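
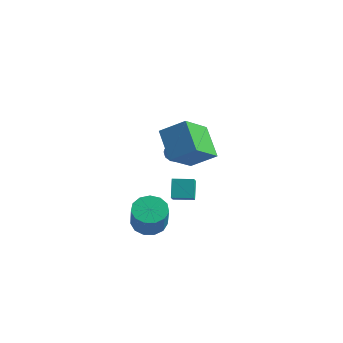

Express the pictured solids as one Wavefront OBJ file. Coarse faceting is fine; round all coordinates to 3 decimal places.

v -4.581 1.78 -2.801
v -4.139 1.208 -2.299
v -3.62 2.563 -2.754
v -3.179 1.991 -2.252
v -4.061 1.209 -3.908
v -3.62 0.637 -3.406
v -3.101 1.992 -3.861
v -2.659 1.42 -3.359
v -0.744 -1.235 2.185
v -0.413 -1.343 1.633
v -1.127 -2.217 2.147
v -0.796 -2.325 1.595
v -0.476 -2.255 2.159
v -0.239 -1.648 2.182
v -1.301 -1.912 1.598
v -1.064 -1.305 1.621
v -0.758 -1.761 1.27
v -0.248 -1.973 1.617
v -1.292 -1.587 2.163
v -0.782 -1.799 2.51
v -0.545 -1.203 1.912
v -0.995 -2.357 1.868
v -0.807 -2.316 2.199
v -0.612 -2.379 1.874
v -0.443 -1.382 2.235
v -0.248 -1.445 1.911
v -0.285 -1.982 2.22
v -1.292 -2.115 1.869
v -1.097 -2.178 1.545
v -0.928 -1.181 1.906
v -0.733 -1.244 1.581
v -1.255 -1.578 1.56
v -0.553 -1.512 1.375
v -0.778 -2.089 1.352
v -1.075 -1.846 1.354
v -0.936 -1.489 1.368
v -0.254 -1.636 1.579
v -0.479 -2.214 1.556
v -0.29 -2.173 1.887
v -0.151 -1.816 1.901
v -0.456 -1.882 1.365
v -1.061 -1.346 2.224
v -1.286 -1.924 2.201
v -1.389 -1.744 1.879
v -1.25 -1.387 1.893
v -0.762 -1.471 2.428
v -0.987 -2.048 2.405
v -0.604 -2.071 2.412
v -0.465 -1.714 2.426
v -1.084 -1.678 2.415
v 0.758 -2.135 1.546
v 1.063 -3.964 2.674
v -0.68 -1.498 2.967
v -0.375 -3.327 4.095
v 1.955 -1.393 2.425
v 2.26 -3.222 3.553
v 0.517 -0.756 3.846
v 0.822 -2.585 4.974
v -0.977 -3.489 -2.749
v -0.258 -3.791 -3.359
v 0.736 -4.653 -1.761
v 0.017 -4.351 -1.151
v -0.109 -3.285 -3.179
v 0.885 -4.147 -1.581
v -0.235 -2.843 -2.862
v 0.759 -3.705 -1.264
v -0.597 -2.607 -2.51
v 0.397 -3.469 -0.912
v -1.079 -2.65 -2.233
v -0.085 -3.512 -0.635
v -1.529 -2.96 -2.12
v -0.535 -3.822 -0.522
v -1.804 -3.438 -2.207
v -0.81 -4.3 -0.609
v -1.816 -3.932 -2.466
v -0.822 -4.794 -0.868
v -1.562 -4.285 -2.815
v -0.568 -5.147 -1.217
v -1.122 -4.386 -3.143
v -0.128 -5.248 -1.545
v -0.636 -4.202 -3.346
v 0.358 -5.064 -1.748
f 2 4 1
f 5 2 1
f 1 4 3
f 3 5 1
f 2 8 4
f 6 2 5
f 6 8 2
f 4 8 3
f 7 5 3
f 3 8 7
f 7 6 5
f 8 6 7
f 9 46 25
f 46 20 49
f 25 49 14
f 46 49 25
f 9 25 21
f 25 14 26
f 21 26 10
f 25 26 21
f 9 21 30
f 21 10 31
f 30 31 16
f 21 31 30
f 9 30 42
f 30 16 45
f 42 45 19
f 30 45 42
f 9 42 46
f 42 19 50
f 46 50 20
f 42 50 46
f 10 26 37
f 26 14 40
f 37 40 18
f 26 40 37
f 14 49 27
f 49 20 48
f 27 48 13
f 49 48 27
f 20 50 47
f 50 19 43
f 47 43 11
f 50 43 47
f 19 45 44
f 45 16 32
f 44 32 15
f 45 32 44
f 16 31 36
f 31 10 33
f 36 33 17
f 31 33 36
f 12 38 24
f 38 18 39
f 24 39 13
f 38 39 24
f 12 24 22
f 24 13 23
f 22 23 11
f 24 23 22
f 12 22 29
f 22 11 28
f 29 28 15
f 22 28 29
f 12 29 34
f 29 15 35
f 34 35 17
f 29 35 34
f 12 34 38
f 34 17 41
f 38 41 18
f 34 41 38
f 13 39 27
f 39 18 40
f 27 40 14
f 39 40 27
f 11 23 47
f 23 13 48
f 47 48 20
f 23 48 47
f 15 28 44
f 28 11 43
f 44 43 19
f 28 43 44
f 17 35 36
f 35 15 32
f 36 32 16
f 35 32 36
f 18 41 37
f 41 17 33
f 37 33 10
f 41 33 37
f 52 54 51
f 55 52 51
f 51 54 53
f 53 55 51
f 52 58 54
f 56 52 55
f 56 58 52
f 54 58 53
f 57 55 53
f 53 58 57
f 57 56 55
f 58 56 57
f 60 59 63
f 60 63 61
f 61 63 64
f 61 64 62
f 63 59 65
f 63 65 64
f 64 65 66
f 64 66 62
f 65 59 67
f 65 67 66
f 66 67 68
f 66 68 62
f 67 59 69
f 67 69 68
f 68 69 70
f 68 70 62
f 69 59 71
f 69 71 70
f 70 71 72
f 70 72 62
f 71 59 73
f 71 73 72
f 72 73 74
f 72 74 62
f 73 59 75
f 73 75 74
f 74 75 76
f 74 76 62
f 75 59 77
f 75 77 76
f 76 77 78
f 76 78 62
f 77 59 79
f 77 79 78
f 78 79 80
f 78 80 62
f 79 59 81
f 79 81 80
f 80 81 82
f 80 82 62
f 81 59 60
f 81 60 82
f 82 60 61
f 82 61 62



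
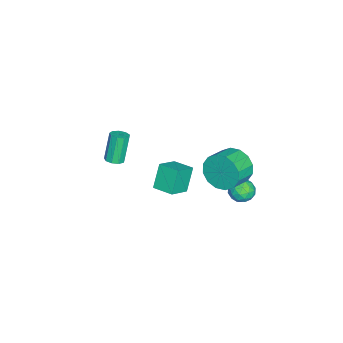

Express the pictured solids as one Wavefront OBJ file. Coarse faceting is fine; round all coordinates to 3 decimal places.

v 2.109 3.408 0.613
v 2.557 3.75 -0.261
v 3.659 3.314 0.133
v 3.211 2.972 1.007
v 2.595 4.161 0.085
v 3.698 3.724 0.479
v 2.503 4.37 0.572
v 3.606 3.933 0.967
v 2.306 4.321 1.071
v 3.409 3.884 1.465
v 2.055 4.027 1.446
v 3.158 3.591 1.841
v 1.819 3.568 1.599
v 2.922 3.132 1.993
v 1.661 3.066 1.487
v 2.763 2.63 1.881
v 1.622 2.656 1.141
v 2.725 2.219 1.535
v 1.714 2.447 0.653
v 2.817 2.01 1.048
v 1.911 2.496 0.155
v 3.014 2.059 0.549
v 2.162 2.789 -0.221
v 3.265 2.353 0.174
v 2.398 3.248 -0.373
v 3.501 2.812 0.021
v 1.366 -0.11 -2.616
v 0.637 0.01 -1.368
v 1.771 0.947 -2.481
v 1.041 1.068 -1.234
v 2.399 -0.588 -1.966
v 1.669 -0.467 -0.719
v 2.803 0.47 -1.832
v 2.074 0.59 -0.584
v -0.698 3.662 -3.461
v -0.135 3.977 -3.836
v -0.165 2.583 -3.564
v 0.398 2.898 -3.939
v 0.308 3.042 -3.212
v -0.022 3.709 -3.149
v -0.278 2.851 -4.251
v -0.608 3.518 -4.188
v 0.125 3.476 -4.325
v 0.487 3.593 -3.683
v -0.787 2.967 -3.717
v -0.425 3.084 -3.075
v -0.463 3.914 -3.639
v 0.163 2.646 -3.761
v 0.11 2.73 -3.333
v 0.441 2.915 -3.554
v -0.397 3.757 -3.235
v -0.066 3.941 -3.456
v 0.194 3.392 -3.089
v -0.234 2.619 -3.944
v 0.097 2.803 -4.165
v -0.741 3.645 -3.846
v -0.41 3.83 -4.067
v -0.494 3.168 -4.311
v 0.02 3.804 -4.147
v 0.334 3.17 -4.208
v -0.064 3.143 -4.391
v -0.258 3.535 -4.354
v 0.233 3.874 -3.77
v 0.547 3.239 -3.831
v 0.494 3.324 -3.403
v 0.3 3.716 -3.366
v 0.386 3.579 -4.057
v -0.847 3.321 -3.569
v -0.533 2.686 -3.63
v -0.6 2.844 -4.034
v -0.794 3.236 -3.997
v -0.634 3.39 -3.192
v -0.32 2.756 -3.253
v -0.042 3.025 -3.046
v -0.236 3.417 -3.009
v -0.686 2.981 -3.343
v -0.169 -3.342 -2.888
v 0.323 -3.337 -2.691
v -0.299 -3.214 -1.136
v -0.791 -3.218 -1.332
v 0.215 -2.998 -2.762
v -0.408 -2.875 -1.206
v -0.074 -2.82 -2.891
v -0.696 -2.697 -1.335
v -0.406 -2.886 -3.019
v -1.029 -2.763 -1.463
v -0.628 -3.165 -3.085
v -1.25 -3.042 -1.53
v -0.635 -3.527 -3.06
v -1.257 -3.404 -1.504
v -0.423 -3.802 -2.953
v -1.046 -3.679 -1.398
v -0.093 -3.861 -2.816
v -0.716 -3.738 -1.261
v 0.202 -3.677 -2.713
v -0.421 -3.554 -1.157
f 2 1 5
f 2 5 3
f 3 5 6
f 3 6 4
f 5 1 7
f 5 7 6
f 6 7 8
f 6 8 4
f 7 1 9
f 7 9 8
f 8 9 10
f 8 10 4
f 9 1 11
f 9 11 10
f 10 11 12
f 10 12 4
f 11 1 13
f 11 13 12
f 12 13 14
f 12 14 4
f 13 1 15
f 13 15 14
f 14 15 16
f 14 16 4
f 15 1 17
f 15 17 16
f 16 17 18
f 16 18 4
f 17 1 19
f 17 19 18
f 18 19 20
f 18 20 4
f 19 1 21
f 19 21 20
f 20 21 22
f 20 22 4
f 21 1 23
f 21 23 22
f 22 23 24
f 22 24 4
f 23 1 25
f 23 25 24
f 24 25 26
f 24 26 4
f 25 1 2
f 25 2 26
f 26 2 3
f 26 3 4
f 28 30 27
f 31 28 27
f 27 30 29
f 29 31 27
f 28 34 30
f 32 28 31
f 32 34 28
f 30 34 29
f 33 31 29
f 29 34 33
f 33 32 31
f 34 32 33
f 35 72 51
f 72 46 75
f 51 75 40
f 72 75 51
f 35 51 47
f 51 40 52
f 47 52 36
f 51 52 47
f 35 47 56
f 47 36 57
f 56 57 42
f 47 57 56
f 35 56 68
f 56 42 71
f 68 71 45
f 56 71 68
f 35 68 72
f 68 45 76
f 72 76 46
f 68 76 72
f 36 52 63
f 52 40 66
f 63 66 44
f 52 66 63
f 40 75 53
f 75 46 74
f 53 74 39
f 75 74 53
f 46 76 73
f 76 45 69
f 73 69 37
f 76 69 73
f 45 71 70
f 71 42 58
f 70 58 41
f 71 58 70
f 42 57 62
f 57 36 59
f 62 59 43
f 57 59 62
f 38 64 50
f 64 44 65
f 50 65 39
f 64 65 50
f 38 50 48
f 50 39 49
f 48 49 37
f 50 49 48
f 38 48 55
f 48 37 54
f 55 54 41
f 48 54 55
f 38 55 60
f 55 41 61
f 60 61 43
f 55 61 60
f 38 60 64
f 60 43 67
f 64 67 44
f 60 67 64
f 39 65 53
f 65 44 66
f 53 66 40
f 65 66 53
f 37 49 73
f 49 39 74
f 73 74 46
f 49 74 73
f 41 54 70
f 54 37 69
f 70 69 45
f 54 69 70
f 43 61 62
f 61 41 58
f 62 58 42
f 61 58 62
f 44 67 63
f 67 43 59
f 63 59 36
f 67 59 63
f 78 77 81
f 78 81 79
f 79 81 82
f 79 82 80
f 81 77 83
f 81 83 82
f 82 83 84
f 82 84 80
f 83 77 85
f 83 85 84
f 84 85 86
f 84 86 80
f 85 77 87
f 85 87 86
f 86 87 88
f 86 88 80
f 87 77 89
f 87 89 88
f 88 89 90
f 88 90 80
f 89 77 91
f 89 91 90
f 90 91 92
f 90 92 80
f 91 77 93
f 91 93 92
f 92 93 94
f 92 94 80
f 93 77 95
f 93 95 94
f 94 95 96
f 94 96 80
f 95 77 78
f 95 78 96
f 96 78 79
f 96 79 80



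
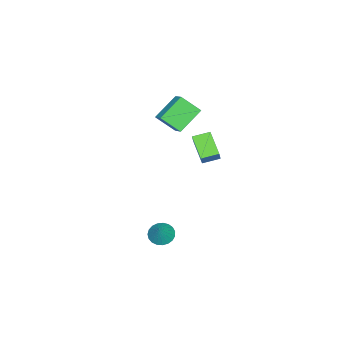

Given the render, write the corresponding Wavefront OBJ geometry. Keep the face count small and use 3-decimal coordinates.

v -2.459 -0.428 3.518
v -2.089 -1.584 4.514
v -1.648 0.438 4.223
v -1.279 -0.718 5.219
v -0.941 -0.922 2.381
v -0.572 -2.078 3.377
v -0.131 -0.056 3.086
v 0.239 -1.212 4.082
v 2.649 0.297 -4.158
v 3.213 -0.236 -4.422
v 3.451 0.583 -3.022
v 3.316 0.054 -4.568
v 3.304 0.387 -4.643
v 3.178 0.703 -4.634
v 2.961 0.95 -4.543
v 2.69 1.084 -4.385
v 2.412 1.081 -4.188
v 2.174 0.943 -3.986
v 2.019 0.693 -3.813
v 1.973 0.375 -3.7
v 2.043 0.043 -3.667
v 2.219 -0.245 -3.718
v 2.468 -0.439 -3.845
v 2.749 -0.506 -4.026
v 3.013 -0.434 -4.231
v -2.629 0.596 1.364
v -2.121 0.798 2.165
v -1.642 1.785 0.439
v -1.134 1.986 1.241
v -1.886 -0.226 1.099
v -1.378 -0.025 1.901
v -0.899 0.962 0.175
v -0.391 1.164 0.976
f 2 4 1
f 5 2 1
f 1 4 3
f 3 5 1
f 2 8 4
f 6 2 5
f 6 8 2
f 4 8 3
f 7 5 3
f 3 8 7
f 7 6 5
f 8 6 7
f 10 9 12
f 10 12 11
f 12 9 13
f 12 13 11
f 13 9 14
f 13 14 11
f 14 9 15
f 14 15 11
f 15 9 16
f 15 16 11
f 16 9 17
f 16 17 11
f 17 9 18
f 17 18 11
f 18 9 19
f 18 19 11
f 19 9 20
f 19 20 11
f 20 9 21
f 20 21 11
f 21 9 22
f 21 22 11
f 22 9 23
f 22 23 11
f 23 9 24
f 23 24 11
f 24 9 25
f 24 25 11
f 25 9 10
f 25 10 11
f 27 29 26
f 30 27 26
f 26 29 28
f 28 30 26
f 27 33 29
f 31 27 30
f 31 33 27
f 29 33 28
f 32 30 28
f 28 33 32
f 32 31 30
f 33 31 32



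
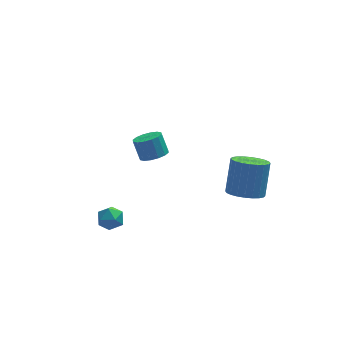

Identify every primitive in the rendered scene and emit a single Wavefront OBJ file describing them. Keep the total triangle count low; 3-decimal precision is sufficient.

v -0.11 2.986 -3.639
v 0.67 3.177 -3.537
v 0.391 3.745 -2.459
v -0.39 3.554 -2.561
v 0.506 3.5 -3.749
v 0.227 4.067 -2.671
v 0.177 3.684 -3.932
v -0.102 4.252 -2.854
v -0.229 3.682 -4.036
v -0.508 4.25 -2.958
v -0.603 3.493 -4.034
v -0.883 4.061 -2.956
v -0.845 3.169 -3.926
v -1.125 3.736 -2.848
v -0.891 2.795 -3.741
v -1.17 3.363 -2.663
v -0.727 2.473 -3.529
v -1.006 3.04 -2.451
v -0.398 2.288 -3.346
v -0.677 2.856 -2.268
v 0.008 2.29 -3.242
v -0.271 2.858 -2.164
v 0.383 2.479 -3.244
v 0.103 3.047 -2.166
v 0.625 2.804 -3.352
v 0.345 3.371 -2.274
v 3.393 -3.406 -1.306
v 4.344 -3.36 -1.576
v 4.779 -2.409 0.117
v 3.827 -2.454 0.386
v 4.208 -3.031 -1.726
v 4.642 -2.08 -0.033
v 3.947 -2.759 -1.812
v 4.381 -1.808 -0.119
v 3.602 -2.586 -1.821
v 4.036 -1.635 -0.128
v 3.225 -2.537 -1.751
v 3.659 -1.586 -0.058
v 2.874 -2.621 -1.614
v 3.308 -1.67 0.079
v 2.601 -2.824 -1.43
v 3.036 -1.873 0.263
v 2.45 -3.116 -1.228
v 2.884 -2.164 0.465
v 2.441 -3.451 -1.037
v 2.876 -2.5 0.656
v 2.578 -3.78 -0.887
v 3.012 -2.829 0.806
v 2.839 -4.052 -0.801
v 3.273 -3.101 0.892
v 3.184 -4.225 -0.792
v 3.618 -3.274 0.901
v 3.561 -4.274 -0.862
v 3.995 -3.323 0.831
v 3.912 -4.19 -0.999
v 4.346 -3.239 0.694
v 4.184 -3.987 -1.183
v 4.619 -3.036 0.51
v 4.336 -3.696 -1.385
v 4.77 -2.744 0.308
v -3.676 -1.241 -3.751
v -2.938 -1.002 -3.693
v -3.282 -2.338 -4.227
v -2.544 -2.099 -4.169
v -2.956 -2.25 -3.526
v -3.199 -1.572 -3.232
v -3.021 -1.768 -4.688
v -3.264 -1.09 -4.394
v -2.533 -1.327 -4.272
v -2.493 -1.625 -3.554
v -3.727 -1.715 -4.366
v -3.687 -2.013 -3.648
f 2 1 5
f 2 5 3
f 3 5 6
f 3 6 4
f 5 1 7
f 5 7 6
f 6 7 8
f 6 8 4
f 7 1 9
f 7 9 8
f 8 9 10
f 8 10 4
f 9 1 11
f 9 11 10
f 10 11 12
f 10 12 4
f 11 1 13
f 11 13 12
f 12 13 14
f 12 14 4
f 13 1 15
f 13 15 14
f 14 15 16
f 14 16 4
f 15 1 17
f 15 17 16
f 16 17 18
f 16 18 4
f 17 1 19
f 17 19 18
f 18 19 20
f 18 20 4
f 19 1 21
f 19 21 20
f 20 21 22
f 20 22 4
f 21 1 23
f 21 23 22
f 22 23 24
f 22 24 4
f 23 1 25
f 23 25 24
f 24 25 26
f 24 26 4
f 25 1 2
f 25 2 26
f 26 2 3
f 26 3 4
f 28 27 31
f 28 31 29
f 29 31 32
f 29 32 30
f 31 27 33
f 31 33 32
f 32 33 34
f 32 34 30
f 33 27 35
f 33 35 34
f 34 35 36
f 34 36 30
f 35 27 37
f 35 37 36
f 36 37 38
f 36 38 30
f 37 27 39
f 37 39 38
f 38 39 40
f 38 40 30
f 39 27 41
f 39 41 40
f 40 41 42
f 40 42 30
f 41 27 43
f 41 43 42
f 42 43 44
f 42 44 30
f 43 27 45
f 43 45 44
f 44 45 46
f 44 46 30
f 45 27 47
f 45 47 46
f 46 47 48
f 46 48 30
f 47 27 49
f 47 49 48
f 48 49 50
f 48 50 30
f 49 27 51
f 49 51 50
f 50 51 52
f 50 52 30
f 51 27 53
f 51 53 52
f 52 53 54
f 52 54 30
f 53 27 55
f 53 55 54
f 54 55 56
f 54 56 30
f 55 27 57
f 55 57 56
f 56 57 58
f 56 58 30
f 57 27 59
f 57 59 58
f 58 59 60
f 58 60 30
f 59 27 28
f 59 28 60
f 60 28 29
f 60 29 30
f 61 72 66
f 61 66 62
f 61 62 68
f 61 68 71
f 61 71 72
f 62 66 70
f 66 72 65
f 72 71 63
f 71 68 67
f 68 62 69
f 64 70 65
f 64 65 63
f 64 63 67
f 64 67 69
f 64 69 70
f 65 70 66
f 63 65 72
f 67 63 71
f 69 67 68
f 70 69 62



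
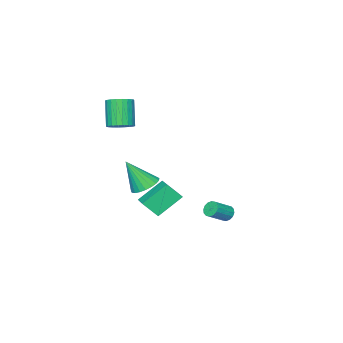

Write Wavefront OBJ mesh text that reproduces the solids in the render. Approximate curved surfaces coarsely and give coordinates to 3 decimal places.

v 0.62 -1.692 -1.51
v 1.494 -1.612 -1.819
v 1.34 -2.508 0.31
v 1.438 -1.271 -1.645
v 1.242 -1.003 -1.447
v 0.937 -0.855 -1.26
v 0.578 -0.851 -1.116
v 0.227 -0.992 -1.041
v -0.057 -1.255 -1.046
v -0.224 -1.593 -1.132
v -0.244 -1.949 -1.283
v -0.116 -2.26 -1.473
v 0.14 -2.473 -1.67
v 0.479 -2.551 -1.839
v 0.843 -2.48 -1.951
v 1.168 -2.274 -1.987
v 1.398 -1.966 -1.94
v -0.181 -3.129 -3.448
v -1.582 -2.569 -2.196
v -0.758 -2.427 -4.406
v -2.158 -1.868 -3.154
v 0.638 -1.932 -3.066
v -0.762 -1.373 -1.814
v 0.062 -1.231 -4.024
v -1.339 -0.671 -2.772
v -0.006 4.033 -1.98
v 0.268 3.96 -2.44
v 1.36 3.773 -1.759
v 1.086 3.847 -1.3
v 0.283 4.234 -2.389
v 1.375 4.048 -1.709
v 0.221 4.455 -2.229
v 1.313 4.268 -1.549
v 0.098 4.563 -2.003
v 1.19 4.376 -1.322
v -0.052 4.528 -1.77
v 1.039 4.342 -1.089
v -0.191 4.362 -1.593
v 0.901 4.175 -0.913
v -0.28 4.107 -1.521
v 0.812 3.92 -0.84
v -0.295 3.832 -1.571
v 0.797 3.646 -0.891
v -0.233 3.612 -1.731
v 0.859 3.425 -1.051
v -0.11 3.504 -1.958
v 0.982 3.317 -1.277
v 0.041 3.538 -2.191
v 1.132 3.352 -1.51
v 0.179 3.705 -2.367
v 1.271 3.518 -1.687
v 1.184 -3.061 2.864
v 1.938 -2.966 3.171
v 1.351 -3.645 4.823
v 0.596 -3.739 4.516
v 1.806 -2.683 3.241
v 1.219 -3.361 4.893
v 1.58 -2.457 3.253
v 0.992 -3.136 4.905
v 1.293 -2.323 3.206
v 0.706 -3.002 4.858
v 0.989 -2.302 3.107
v 0.402 -2.981 4.759
v 0.716 -2.396 2.971
v 0.128 -3.075 4.623
v 0.513 -2.591 2.819
v -0.074 -3.27 4.47
v 0.412 -2.858 2.673
v -0.175 -3.537 4.325
v 0.429 -3.155 2.557
v -0.158 -3.834 4.209
v 0.561 -3.439 2.487
v -0.026 -4.117 4.139
v 0.788 -3.664 2.475
v 0.2 -4.343 4.127
v 1.074 -3.798 2.522
v 0.487 -4.477 4.174
v 1.378 -3.819 2.621
v 0.791 -4.498 4.273
v 1.652 -3.725 2.757
v 1.064 -4.404 4.409
v 1.854 -3.53 2.91
v 1.267 -4.209 4.561
v 1.955 -3.263 3.055
v 1.368 -3.942 4.707
f 2 1 4
f 2 4 3
f 4 1 5
f 4 5 3
f 5 1 6
f 5 6 3
f 6 1 7
f 6 7 3
f 7 1 8
f 7 8 3
f 8 1 9
f 8 9 3
f 9 1 10
f 9 10 3
f 10 1 11
f 10 11 3
f 11 1 12
f 11 12 3
f 12 1 13
f 12 13 3
f 13 1 14
f 13 14 3
f 14 1 15
f 14 15 3
f 15 1 16
f 15 16 3
f 16 1 17
f 16 17 3
f 17 1 2
f 17 2 3
f 19 21 18
f 22 19 18
f 18 21 20
f 20 22 18
f 19 25 21
f 23 19 22
f 23 25 19
f 21 25 20
f 24 22 20
f 20 25 24
f 24 23 22
f 25 23 24
f 27 26 30
f 27 30 28
f 28 30 31
f 28 31 29
f 30 26 32
f 30 32 31
f 31 32 33
f 31 33 29
f 32 26 34
f 32 34 33
f 33 34 35
f 33 35 29
f 34 26 36
f 34 36 35
f 35 36 37
f 35 37 29
f 36 26 38
f 36 38 37
f 37 38 39
f 37 39 29
f 38 26 40
f 38 40 39
f 39 40 41
f 39 41 29
f 40 26 42
f 40 42 41
f 41 42 43
f 41 43 29
f 42 26 44
f 42 44 43
f 43 44 45
f 43 45 29
f 44 26 46
f 44 46 45
f 45 46 47
f 45 47 29
f 46 26 48
f 46 48 47
f 47 48 49
f 47 49 29
f 48 26 50
f 48 50 49
f 49 50 51
f 49 51 29
f 50 26 27
f 50 27 51
f 51 27 28
f 51 28 29
f 53 52 56
f 53 56 54
f 54 56 57
f 54 57 55
f 56 52 58
f 56 58 57
f 57 58 59
f 57 59 55
f 58 52 60
f 58 60 59
f 59 60 61
f 59 61 55
f 60 52 62
f 60 62 61
f 61 62 63
f 61 63 55
f 62 52 64
f 62 64 63
f 63 64 65
f 63 65 55
f 64 52 66
f 64 66 65
f 65 66 67
f 65 67 55
f 66 52 68
f 66 68 67
f 67 68 69
f 67 69 55
f 68 52 70
f 68 70 69
f 69 70 71
f 69 71 55
f 70 52 72
f 70 72 71
f 71 72 73
f 71 73 55
f 72 52 74
f 72 74 73
f 73 74 75
f 73 75 55
f 74 52 76
f 74 76 75
f 75 76 77
f 75 77 55
f 76 52 78
f 76 78 77
f 77 78 79
f 77 79 55
f 78 52 80
f 78 80 79
f 79 80 81
f 79 81 55
f 80 52 82
f 80 82 81
f 81 82 83
f 81 83 55
f 82 52 84
f 82 84 83
f 83 84 85
f 83 85 55
f 84 52 53
f 84 53 85
f 85 53 54
f 85 54 55



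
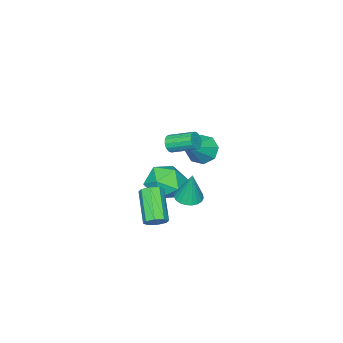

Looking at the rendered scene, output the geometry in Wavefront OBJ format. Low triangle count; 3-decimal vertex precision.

v 3.217 3.234 0.708
v 3.902 2.983 0.706
v 3.343 3.566 2.472
v 3.943 3.279 0.647
v 3.857 3.566 0.599
v 3.661 3.796 0.57
v 3.388 3.929 0.564
v 3.086 3.941 0.584
v 2.806 3.831 0.625
v 2.597 3.618 0.68
v 2.495 3.339 0.74
v 2.518 3.041 0.794
v 2.661 2.777 0.834
v 2.901 2.591 0.852
v 3.195 2.517 0.844
v 3.493 2.567 0.814
v 3.743 2.732 0.764
v 3.444 1.321 -2.015
v 3.794 1.533 -1.51
v 2.725 0.31 -0.259
v 2.376 0.099 -0.765
v 3.387 1.808 -1.588
v 2.318 0.585 -0.338
v 3.014 1.798 -1.917
v 1.945 0.575 -0.666
v 2.893 1.509 -2.303
v 1.824 0.286 -1.053
v 3.095 1.11 -2.521
v 2.026 -0.113 -1.27
v 3.502 0.835 -2.442
v 2.433 -0.388 -1.192
v 3.875 0.845 -2.114
v 2.806 -0.378 -0.863
v 3.996 1.134 -1.727
v 2.927 -0.089 -0.477
v -1.675 -1.763 -3.309
v -0.857 -0.856 -3.581
v -0.563 -2.284 -1.699
v 0.255 -1.377 -1.971
v -0.893 -1.084 -1.569
v -1.581 -0.762 -2.564
v 0.161 -2.378 -2.716
v -0.527 -2.056 -3.711
v 0.277 -1.236 -3.214
v -0.374 -0.436 -2.506
v -1.046 -2.704 -2.774
v -1.697 -1.904 -2.066
v 2.843 1.738 3.704
v 3.137 1.653 4.137
v 2.691 2.917 4.688
v 2.397 3.002 4.256
v 3.303 1.787 3.964
v 2.856 3.051 4.515
v 3.345 1.907 3.721
v 2.899 3.172 4.273
v 3.253 1.983 3.474
v 2.807 3.247 4.025
v 3.051 1.992 3.288
v 2.605 3.257 3.84
v 2.793 1.934 3.214
v 2.347 3.198 3.766
v 2.549 1.823 3.272
v 2.103 3.087 3.823
v 2.384 1.689 3.445
v 1.937 2.953 3.996
v 2.341 1.568 3.687
v 1.895 2.833 4.239
v 2.433 1.493 3.935
v 1.987 2.757 4.486
v 2.635 1.483 4.12
v 2.189 2.748 4.672
v 2.893 1.542 4.194
v 2.447 2.806 4.746
v -1.307 0.368 0.476
v -0.742 0.124 -0.234
v 0.247 0.632 1.624
v -0.873 0.831 -0.218
v -1.259 1.267 0.205
v -1.673 1.177 0.786
v -1.873 0.613 1.186
v -1.741 -0.094 1.17
v -1.355 -0.531 0.748
v -0.941 -0.44 0.166
f 2 1 4
f 2 4 3
f 4 1 5
f 4 5 3
f 5 1 6
f 5 6 3
f 6 1 7
f 6 7 3
f 7 1 8
f 7 8 3
f 8 1 9
f 8 9 3
f 9 1 10
f 9 10 3
f 10 1 11
f 10 11 3
f 11 1 12
f 11 12 3
f 12 1 13
f 12 13 3
f 13 1 14
f 13 14 3
f 14 1 15
f 14 15 3
f 15 1 16
f 15 16 3
f 16 1 17
f 16 17 3
f 17 1 2
f 17 2 3
f 19 18 22
f 19 22 20
f 20 22 23
f 20 23 21
f 22 18 24
f 22 24 23
f 23 24 25
f 23 25 21
f 24 18 26
f 24 26 25
f 25 26 27
f 25 27 21
f 26 18 28
f 26 28 27
f 27 28 29
f 27 29 21
f 28 18 30
f 28 30 29
f 29 30 31
f 29 31 21
f 30 18 32
f 30 32 31
f 31 32 33
f 31 33 21
f 32 18 34
f 32 34 33
f 33 34 35
f 33 35 21
f 34 18 19
f 34 19 35
f 35 19 20
f 35 20 21
f 36 47 41
f 36 41 37
f 36 37 43
f 36 43 46
f 36 46 47
f 37 41 45
f 41 47 40
f 47 46 38
f 46 43 42
f 43 37 44
f 39 45 40
f 39 40 38
f 39 38 42
f 39 42 44
f 39 44 45
f 40 45 41
f 38 40 47
f 42 38 46
f 44 42 43
f 45 44 37
f 49 48 52
f 49 52 50
f 50 52 53
f 50 53 51
f 52 48 54
f 52 54 53
f 53 54 55
f 53 55 51
f 54 48 56
f 54 56 55
f 55 56 57
f 55 57 51
f 56 48 58
f 56 58 57
f 57 58 59
f 57 59 51
f 58 48 60
f 58 60 59
f 59 60 61
f 59 61 51
f 60 48 62
f 60 62 61
f 61 62 63
f 61 63 51
f 62 48 64
f 62 64 63
f 63 64 65
f 63 65 51
f 64 48 66
f 64 66 65
f 65 66 67
f 65 67 51
f 66 48 68
f 66 68 67
f 67 68 69
f 67 69 51
f 68 48 70
f 68 70 69
f 69 70 71
f 69 71 51
f 70 48 72
f 70 72 71
f 71 72 73
f 71 73 51
f 72 48 49
f 72 49 73
f 73 49 50
f 73 50 51
f 75 74 77
f 75 77 76
f 77 74 78
f 77 78 76
f 78 74 79
f 78 79 76
f 79 74 80
f 79 80 76
f 80 74 81
f 80 81 76
f 81 74 82
f 81 82 76
f 82 74 83
f 82 83 76
f 83 74 75
f 83 75 76



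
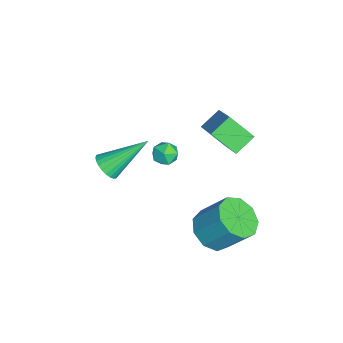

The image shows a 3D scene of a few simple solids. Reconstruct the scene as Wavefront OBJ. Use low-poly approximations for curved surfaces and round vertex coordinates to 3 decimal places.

v -2.383 0.612 -2.814
v -1.918 1.037 -2.788
v -1.982 0.123 -2.012
v -1.517 0.548 -1.986
v -2.106 0.717 -1.837
v -2.354 1.019 -2.332
v -1.546 0.141 -2.468
v -1.794 0.443 -2.963
v -1.4 0.746 -2.574
v -1.746 1.101 -2.184
v -2.154 0.059 -2.616
v -2.5 0.414 -2.226
v -0.185 -1.657 -1.487
v 0.355 -1.798 -1.135
v -0.615 -0.023 -0.173
v 0.45 -1.633 -1.309
v 0.448 -1.472 -1.509
v 0.35 -1.339 -1.707
v 0.171 -1.254 -1.871
v -0.063 -1.231 -1.976
v -0.315 -1.272 -2.008
v -0.548 -1.372 -1.959
v -0.725 -1.515 -1.839
v -0.82 -1.68 -1.666
v -0.818 -1.841 -1.465
v -0.72 -1.974 -1.267
v -0.541 -2.059 -1.103
v -0.307 -2.082 -0.998
v -0.055 -2.041 -0.967
v 0.178 -1.941 -1.015
v -0.487 2.998 -0.269
v -0.826 2.026 0.619
v -1.064 3.683 0.26
v -1.403 2.71 1.148
v 0.903 3.41 0.712
v 0.564 2.437 1.6
v 0.326 4.094 1.241
v -0.013 3.122 2.129
v 2.756 2.555 -2.319
v 3.29 1.867 -1.892
v 3.578 2.856 -0.655
v 3.044 3.545 -1.081
v 3.674 2.243 -2.282
v 3.961 3.232 -1.045
v 3.628 2.765 -2.689
v 3.915 3.754 -1.451
v 3.174 3.189 -2.922
v 3.462 4.178 -1.685
v 2.525 3.317 -2.874
v 2.812 4.306 -1.636
v 1.984 3.088 -2.565
v 2.271 4.077 -1.328
v 1.804 2.61 -2.141
v 2.092 3.599 -0.904
v 2.07 2.107 -1.801
v 2.357 3.096 -0.563
v 2.657 1.813 -1.702
v 2.944 2.802 -0.465
f 1 12 6
f 1 6 2
f 1 2 8
f 1 8 11
f 1 11 12
f 2 6 10
f 6 12 5
f 12 11 3
f 11 8 7
f 8 2 9
f 4 10 5
f 4 5 3
f 4 3 7
f 4 7 9
f 4 9 10
f 5 10 6
f 3 5 12
f 7 3 11
f 9 7 8
f 10 9 2
f 14 13 16
f 14 16 15
f 16 13 17
f 16 17 15
f 17 13 18
f 17 18 15
f 18 13 19
f 18 19 15
f 19 13 20
f 19 20 15
f 20 13 21
f 20 21 15
f 21 13 22
f 21 22 15
f 22 13 23
f 22 23 15
f 23 13 24
f 23 24 15
f 24 13 25
f 24 25 15
f 25 13 26
f 25 26 15
f 26 13 27
f 26 27 15
f 27 13 28
f 27 28 15
f 28 13 29
f 28 29 15
f 29 13 30
f 29 30 15
f 30 13 14
f 30 14 15
f 32 34 31
f 35 32 31
f 31 34 33
f 33 35 31
f 32 38 34
f 36 32 35
f 36 38 32
f 34 38 33
f 37 35 33
f 33 38 37
f 37 36 35
f 38 36 37
f 40 39 43
f 40 43 41
f 41 43 44
f 41 44 42
f 43 39 45
f 43 45 44
f 44 45 46
f 44 46 42
f 45 39 47
f 45 47 46
f 46 47 48
f 46 48 42
f 47 39 49
f 47 49 48
f 48 49 50
f 48 50 42
f 49 39 51
f 49 51 50
f 50 51 52
f 50 52 42
f 51 39 53
f 51 53 52
f 52 53 54
f 52 54 42
f 53 39 55
f 53 55 54
f 54 55 56
f 54 56 42
f 55 39 57
f 55 57 56
f 56 57 58
f 56 58 42
f 57 39 40
f 57 40 58
f 58 40 41
f 58 41 42



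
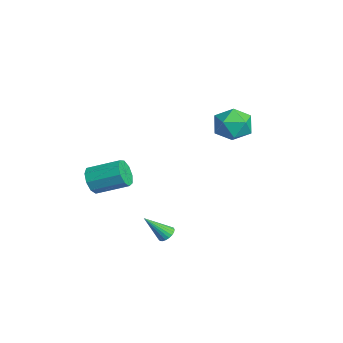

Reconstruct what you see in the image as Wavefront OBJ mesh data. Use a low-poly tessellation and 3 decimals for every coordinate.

v 2.121 -0.501 -4.44
v 2.638 -0.486 -4.385
v 2.019 -1.599 -3.2
v 2.573 -0.329 -4.251
v 2.431 -0.201 -4.15
v 2.235 -0.126 -4.099
v 2.019 -0.115 -4.107
v 1.821 -0.171 -4.173
v 1.674 -0.284 -4.285
v 1.605 -0.435 -4.424
v 1.625 -0.597 -4.566
v 1.731 -0.742 -4.686
v 1.904 -0.846 -4.763
v 2.114 -0.89 -4.785
v 2.326 -0.867 -4.748
v 2.502 -0.781 -4.657
v 2.612 -0.646 -4.528
v -3.145 4.102 0.82
v -2.32 4.897 0.851
v -1.98 2.923 -0.011
v -1.155 3.718 0.02
v -1.518 3.231 0.992
v -2.238 3.959 1.505
v -2.062 3.861 -0.665
v -2.782 4.589 -0.152
v -1.65 4.747 -0.067
v -1.314 4.358 0.957
v -2.986 3.462 -0.117
v -2.65 3.073 0.907
v -3.89 -3.066 -3.81
v -3.341 -2.984 -4.48
v -2.681 -1.352 -3.74
v -3.23 -1.434 -3.07
v -3.858 -2.718 -4.607
v -3.198 -1.086 -3.867
v -4.39 -2.615 -4.361
v -3.73 -0.982 -3.62
v -4.688 -2.722 -3.857
v -4.028 -1.09 -3.117
v -4.612 -2.991 -3.331
v -3.953 -1.359 -2.591
v -4.199 -3.295 -3.03
v -3.539 -1.663 -2.29
v -3.641 -3.492 -3.093
v -2.981 -1.859 -2.353
v -3.199 -3.489 -3.492
v -2.54 -1.857 -2.752
v -3.081 -3.289 -4.04
v -2.421 -1.657 -3.3
f 2 1 4
f 2 4 3
f 4 1 5
f 4 5 3
f 5 1 6
f 5 6 3
f 6 1 7
f 6 7 3
f 7 1 8
f 7 8 3
f 8 1 9
f 8 9 3
f 9 1 10
f 9 10 3
f 10 1 11
f 10 11 3
f 11 1 12
f 11 12 3
f 12 1 13
f 12 13 3
f 13 1 14
f 13 14 3
f 14 1 15
f 14 15 3
f 15 1 16
f 15 16 3
f 16 1 17
f 16 17 3
f 17 1 2
f 17 2 3
f 18 29 23
f 18 23 19
f 18 19 25
f 18 25 28
f 18 28 29
f 19 23 27
f 23 29 22
f 29 28 20
f 28 25 24
f 25 19 26
f 21 27 22
f 21 22 20
f 21 20 24
f 21 24 26
f 21 26 27
f 22 27 23
f 20 22 29
f 24 20 28
f 26 24 25
f 27 26 19
f 31 30 34
f 31 34 32
f 32 34 35
f 32 35 33
f 34 30 36
f 34 36 35
f 35 36 37
f 35 37 33
f 36 30 38
f 36 38 37
f 37 38 39
f 37 39 33
f 38 30 40
f 38 40 39
f 39 40 41
f 39 41 33
f 40 30 42
f 40 42 41
f 41 42 43
f 41 43 33
f 42 30 44
f 42 44 43
f 43 44 45
f 43 45 33
f 44 30 46
f 44 46 45
f 45 46 47
f 45 47 33
f 46 30 48
f 46 48 47
f 47 48 49
f 47 49 33
f 48 30 31
f 48 31 49
f 49 31 32
f 49 32 33



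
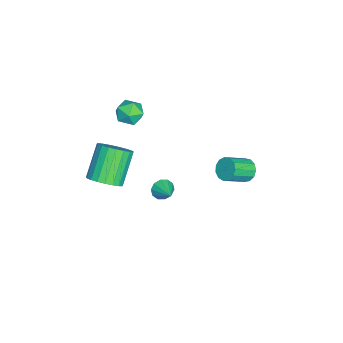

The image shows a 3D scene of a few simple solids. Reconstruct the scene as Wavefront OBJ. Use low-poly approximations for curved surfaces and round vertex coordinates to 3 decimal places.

v 0.015 -0.578 -1.522
v 0.418 -0.774 -2.007
v 0.985 0.018 -0.958
v 0.259 -0.414 -2.113
v 0.007 -0.116 -1.994
v -0.242 0.005 -1.695
v -0.393 -0.096 -1.33
v -0.388 -0.381 -1.038
v -0.229 -0.741 -0.931
v 0.023 -1.039 -1.05
v 0.273 -1.16 -1.35
v 0.423 -1.059 -1.715
v 2.713 -3.133 1.68
v 3.356 -2.574 2.163
v 1.931 -2.248 3.684
v 1.287 -2.807 3.2
v 3.167 -2.301 1.927
v 1.742 -1.975 3.448
v 2.9 -2.172 1.649
v 1.474 -1.845 3.169
v 2.6 -2.208 1.375
v 1.174 -1.882 2.896
v 2.319 -2.405 1.155
v 0.894 -2.079 2.675
v 2.107 -2.728 1.025
v 0.681 -2.402 2.546
v 1.999 -3.12 1.008
v 0.574 -2.794 2.529
v 2.015 -3.515 1.107
v 0.589 -3.189 2.628
v 2.151 -3.844 1.306
v 0.726 -3.518 2.827
v 2.385 -4.05 1.569
v 0.959 -3.724 3.09
v 2.675 -4.097 1.851
v 1.249 -3.771 3.372
v 2.972 -3.978 2.103
v 1.546 -3.652 3.624
v 3.224 -3.712 2.283
v 1.798 -3.386 3.804
v 3.387 -3.347 2.358
v 1.962 -3.021 3.879
v 3.434 -2.944 2.315
v 2.009 -2.618 3.836
v 2.352 4.063 3.524
v 2.819 4.031 3.017
v 3.636 3.086 3.829
v 3.168 3.117 4.336
v 2.928 4.324 3.248
v 3.745 3.379 4.06
v 2.854 4.534 3.567
v 3.671 3.589 4.379
v 2.62 4.594 3.872
v 3.437 3.649 4.684
v 2.302 4.486 4.067
v 3.119 3.541 4.879
v 1.999 4.243 4.089
v 2.816 3.298 4.901
v 1.808 3.943 3.932
v 2.625 2.998 4.744
v 1.79 3.681 3.645
v 2.606 2.736 4.457
v 1.95 3.54 3.32
v 2.767 2.595 4.132
v 2.237 3.565 3.06
v 3.054 2.62 3.872
v 2.561 3.748 2.947
v 3.378 2.803 3.759
v -1.423 -1.813 3.546
v -1.006 -2.247 2.914
v -2.254 -2.933 3.766
v -1.837 -3.367 3.134
v -1.427 -3.184 3.883
v -0.913 -2.492 3.747
v -2.347 -2.688 2.933
v -1.833 -1.996 2.797
v -1.577 -2.788 2.536
v -1.008 -3.095 3.122
v -2.252 -2.085 3.558
v -1.683 -2.392 4.144
f 2 1 4
f 2 4 3
f 4 1 5
f 4 5 3
f 5 1 6
f 5 6 3
f 6 1 7
f 6 7 3
f 7 1 8
f 7 8 3
f 8 1 9
f 8 9 3
f 9 1 10
f 9 10 3
f 10 1 11
f 10 11 3
f 11 1 12
f 11 12 3
f 12 1 2
f 12 2 3
f 14 13 17
f 14 17 15
f 15 17 18
f 15 18 16
f 17 13 19
f 17 19 18
f 18 19 20
f 18 20 16
f 19 13 21
f 19 21 20
f 20 21 22
f 20 22 16
f 21 13 23
f 21 23 22
f 22 23 24
f 22 24 16
f 23 13 25
f 23 25 24
f 24 25 26
f 24 26 16
f 25 13 27
f 25 27 26
f 26 27 28
f 26 28 16
f 27 13 29
f 27 29 28
f 28 29 30
f 28 30 16
f 29 13 31
f 29 31 30
f 30 31 32
f 30 32 16
f 31 13 33
f 31 33 32
f 32 33 34
f 32 34 16
f 33 13 35
f 33 35 34
f 34 35 36
f 34 36 16
f 35 13 37
f 35 37 36
f 36 37 38
f 36 38 16
f 37 13 39
f 37 39 38
f 38 39 40
f 38 40 16
f 39 13 41
f 39 41 40
f 40 41 42
f 40 42 16
f 41 13 43
f 41 43 42
f 42 43 44
f 42 44 16
f 43 13 14
f 43 14 44
f 44 14 15
f 44 15 16
f 46 45 49
f 46 49 47
f 47 49 50
f 47 50 48
f 49 45 51
f 49 51 50
f 50 51 52
f 50 52 48
f 51 45 53
f 51 53 52
f 52 53 54
f 52 54 48
f 53 45 55
f 53 55 54
f 54 55 56
f 54 56 48
f 55 45 57
f 55 57 56
f 56 57 58
f 56 58 48
f 57 45 59
f 57 59 58
f 58 59 60
f 58 60 48
f 59 45 61
f 59 61 60
f 60 61 62
f 60 62 48
f 61 45 63
f 61 63 62
f 62 63 64
f 62 64 48
f 63 45 65
f 63 65 64
f 64 65 66
f 64 66 48
f 65 45 67
f 65 67 66
f 66 67 68
f 66 68 48
f 67 45 46
f 67 46 68
f 68 46 47
f 68 47 48
f 69 80 74
f 69 74 70
f 69 70 76
f 69 76 79
f 69 79 80
f 70 74 78
f 74 80 73
f 80 79 71
f 79 76 75
f 76 70 77
f 72 78 73
f 72 73 71
f 72 71 75
f 72 75 77
f 72 77 78
f 73 78 74
f 71 73 80
f 75 71 79
f 77 75 76
f 78 77 70



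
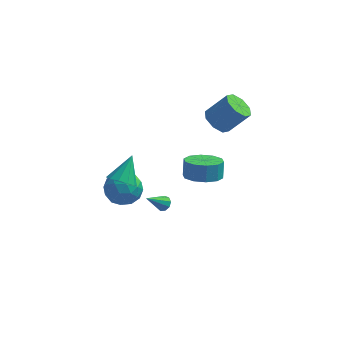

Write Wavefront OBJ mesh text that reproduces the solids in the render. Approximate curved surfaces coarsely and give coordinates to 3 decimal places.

v -0.886 -3.961 2.946
v -0.356 -3.538 2.402
v -0.514 -2.799 4.214
v -0.848 -3.326 2.353
v -1.355 -3.357 2.53
v -1.682 -3.619 2.867
v -1.706 -4.012 3.233
v -1.417 -4.385 3.49
v -0.925 -4.596 3.54
v -0.418 -4.565 3.362
v -0.09 -4.303 3.026
v -0.067 -3.911 2.659
v 3.295 -2.485 2.699
v 4.395 -2.493 2.736
v 4.364 -2.042 3.739
v 3.265 -2.035 3.701
v 4.198 -1.902 2.464
v 4.167 -1.451 3.467
v 3.656 -1.534 2.282
v 3.625 -1.083 3.285
v 2.977 -1.529 2.259
v 2.946 -1.078 3.262
v 2.419 -1.889 2.404
v 2.388 -1.439 3.407
v 2.196 -2.478 2.661
v 2.165 -2.027 3.664
v 2.393 -3.069 2.933
v 2.362 -2.618 3.936
v 2.935 -3.437 3.115
v 2.904 -2.986 4.118
v 3.614 -3.442 3.138
v 3.583 -2.991 4.141
v 4.172 -3.081 2.993
v 4.141 -2.631 3.996
v 0.754 -0.425 -2.127
v 1.012 -0.18 -1.747
v -0.094 -1.195 -1.053
v 0.725 0.008 -1.84
v 0.451 -0.007 -2.067
v 0.319 -0.217 -2.322
v 0.391 -0.525 -2.485
v 0.633 -0.786 -2.481
v 0.932 -0.878 -2.311
v 1.147 -0.758 -2.055
v 1.179 -0.483 -1.832
v -2.157 -1.853 1.017
v -1.77 -1.264 0.087
v -0.61 -2.936 0.973
v -0.223 -2.347 0.043
v -0.27 -1.826 1.087
v -1.225 -1.156 1.114
v -1.155 -3.044 -0.054
v -2.11 -2.374 -0.027
v -1.15 -1.999 -0.575
v -0.603 -1.247 0.13
v -1.777 -2.953 0.93
v -1.23 -2.201 1.635
v -2.099 -1.463 0.555
v -0.281 -2.737 0.505
v -0.308 -2.43 1.118
v -0.081 -2.084 0.571
v -1.779 -1.4 1.159
v -1.551 -1.054 0.612
v -0.67 -1.384 1.2
v -0.829 -3.146 0.448
v -0.601 -2.8 -0.099
v -2.299 -2.116 0.489
v -2.072 -1.77 -0.058
v -1.71 -2.816 -0.14
v -1.507 -1.549 -0.38
v -0.599 -2.186 -0.405
v -1.146 -2.595 -0.462
v -1.708 -2.202 -0.447
v -1.186 -1.107 0.034
v -0.277 -1.744 0.009
v -0.304 -1.437 0.622
v -0.866 -1.044 0.638
v -0.822 -1.539 -0.354
v -2.103 -2.456 1.051
v -1.194 -3.093 1.026
v -1.514 -3.156 0.422
v -2.076 -2.763 0.438
v -1.781 -2.014 1.465
v -0.873 -2.651 1.44
v -0.672 -1.998 1.507
v -1.234 -1.605 1.522
v -1.558 -2.661 1.414
v 3.121 3.543 2.18
v 3.849 3.316 1.597
v 5.046 3.609 2.976
v 4.319 3.837 3.56
v 3.69 4.033 1.582
v 4.888 4.327 2.961
v 3.198 4.463 1.917
v 4.396 4.757 3.297
v 2.661 4.355 2.407
v 3.858 4.648 3.786
v 2.394 3.771 2.764
v 3.591 4.064 4.143
v 2.552 3.053 2.779
v 3.75 3.347 4.158
v 3.044 2.623 2.443
v 4.242 2.917 3.823
v 3.582 2.732 1.954
v 4.779 3.025 3.333
f 2 1 4
f 2 4 3
f 4 1 5
f 4 5 3
f 5 1 6
f 5 6 3
f 6 1 7
f 6 7 3
f 7 1 8
f 7 8 3
f 8 1 9
f 8 9 3
f 9 1 10
f 9 10 3
f 10 1 11
f 10 11 3
f 11 1 12
f 11 12 3
f 12 1 2
f 12 2 3
f 14 13 17
f 14 17 15
f 15 17 18
f 15 18 16
f 17 13 19
f 17 19 18
f 18 19 20
f 18 20 16
f 19 13 21
f 19 21 20
f 20 21 22
f 20 22 16
f 21 13 23
f 21 23 22
f 22 23 24
f 22 24 16
f 23 13 25
f 23 25 24
f 24 25 26
f 24 26 16
f 25 13 27
f 25 27 26
f 26 27 28
f 26 28 16
f 27 13 29
f 27 29 28
f 28 29 30
f 28 30 16
f 29 13 31
f 29 31 30
f 30 31 32
f 30 32 16
f 31 13 33
f 31 33 32
f 32 33 34
f 32 34 16
f 33 13 14
f 33 14 34
f 34 14 15
f 34 15 16
f 36 35 38
f 36 38 37
f 38 35 39
f 38 39 37
f 39 35 40
f 39 40 37
f 40 35 41
f 40 41 37
f 41 35 42
f 41 42 37
f 42 35 43
f 42 43 37
f 43 35 44
f 43 44 37
f 44 35 45
f 44 45 37
f 45 35 36
f 45 36 37
f 46 83 62
f 83 57 86
f 62 86 51
f 83 86 62
f 46 62 58
f 62 51 63
f 58 63 47
f 62 63 58
f 46 58 67
f 58 47 68
f 67 68 53
f 58 68 67
f 46 67 79
f 67 53 82
f 79 82 56
f 67 82 79
f 46 79 83
f 79 56 87
f 83 87 57
f 79 87 83
f 47 63 74
f 63 51 77
f 74 77 55
f 63 77 74
f 51 86 64
f 86 57 85
f 64 85 50
f 86 85 64
f 57 87 84
f 87 56 80
f 84 80 48
f 87 80 84
f 56 82 81
f 82 53 69
f 81 69 52
f 82 69 81
f 53 68 73
f 68 47 70
f 73 70 54
f 68 70 73
f 49 75 61
f 75 55 76
f 61 76 50
f 75 76 61
f 49 61 59
f 61 50 60
f 59 60 48
f 61 60 59
f 49 59 66
f 59 48 65
f 66 65 52
f 59 65 66
f 49 66 71
f 66 52 72
f 71 72 54
f 66 72 71
f 49 71 75
f 71 54 78
f 75 78 55
f 71 78 75
f 50 76 64
f 76 55 77
f 64 77 51
f 76 77 64
f 48 60 84
f 60 50 85
f 84 85 57
f 60 85 84
f 52 65 81
f 65 48 80
f 81 80 56
f 65 80 81
f 54 72 73
f 72 52 69
f 73 69 53
f 72 69 73
f 55 78 74
f 78 54 70
f 74 70 47
f 78 70 74
f 89 88 92
f 89 92 90
f 90 92 93
f 90 93 91
f 92 88 94
f 92 94 93
f 93 94 95
f 93 95 91
f 94 88 96
f 94 96 95
f 95 96 97
f 95 97 91
f 96 88 98
f 96 98 97
f 97 98 99
f 97 99 91
f 98 88 100
f 98 100 99
f 99 100 101
f 99 101 91
f 100 88 102
f 100 102 101
f 101 102 103
f 101 103 91
f 102 88 104
f 102 104 103
f 103 104 105
f 103 105 91
f 104 88 89
f 104 89 105
f 105 89 90
f 105 90 91



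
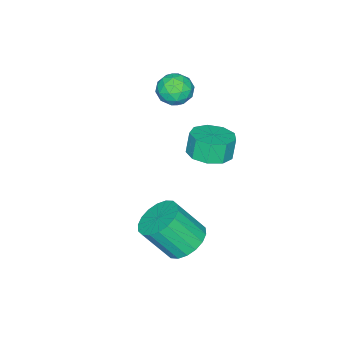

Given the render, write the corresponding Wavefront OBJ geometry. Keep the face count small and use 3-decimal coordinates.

v -1.031 2.674 -1.559
v -0.178 3.128 -1.302
v -0.476 3.101 -0.264
v -1.329 2.646 -0.521
v -0.663 3.594 -1.429
v -0.961 3.567 -0.391
v -1.319 3.629 -1.617
v -1.618 3.602 -0.579
v -1.841 3.217 -1.778
v -2.14 3.19 -0.74
v -1.984 2.551 -1.836
v -2.282 2.524 -0.798
v -1.68 1.942 -1.765
v -1.979 1.915 -0.727
v -1.073 1.675 -1.597
v -1.371 1.648 -0.56
v -0.446 1.876 -1.412
v -0.744 1.849 -0.374
v -0.093 2.45 -1.295
v -0.391 2.423 -0.257
v 2.659 4.049 -3.728
v 3.158 4.88 -3.378
v 3.74 3.901 -1.883
v 3.241 3.071 -2.232
v 2.742 4.923 -3.189
v 3.325 3.944 -1.693
v 2.311 4.793 -3.106
v 2.893 3.814 -1.61
v 1.948 4.516 -3.146
v 2.531 3.537 -1.65
v 1.726 4.146 -3.301
v 2.309 3.167 -1.806
v 1.689 3.757 -3.541
v 2.271 2.778 -2.046
v 1.844 3.426 -3.818
v 2.426 2.447 -2.323
v 2.16 3.219 -4.077
v 2.742 2.24 -2.582
v 2.575 3.176 -4.267
v 3.158 2.197 -2.771
v 3.007 3.306 -4.35
v 3.589 2.327 -2.854
v 3.369 3.583 -4.31
v 3.952 2.604 -2.814
v 3.591 3.953 -4.154
v 4.174 2.974 -2.659
v 3.629 4.342 -3.914
v 4.211 3.363 -2.419
v 3.474 4.673 -3.637
v 4.056 3.694 -2.142
v -2.387 0.874 0.576
v -1.625 1.11 0.93
v -2.135 -0.47 0.93
v -1.373 -0.234 1.284
v -2.122 0.009 1.66
v -2.278 0.839 1.441
v -1.482 -0.199 0.419
v -1.638 0.631 0.2
v -1.066 0.447 0.832
v -1.461 0.575 1.6
v -2.299 0.065 0.26
v -2.694 0.193 1.028
v -2.028 1.11 0.722
v -1.732 -0.47 1.138
v -2.173 -0.327 1.359
v -1.725 -0.189 1.567
v -2.412 0.951 1.023
v -1.964 1.089 1.23
v -2.256 0.442 1.66
v -1.796 -0.449 0.63
v -1.348 -0.311 0.837
v -2.035 0.829 0.293
v -1.587 0.967 0.501
v -1.504 0.198 0.2
v -1.251 0.859 0.872
v -1.103 0.069 1.081
v -1.168 0.089 0.572
v -1.259 0.577 0.443
v -1.484 0.934 1.323
v -1.336 0.144 1.532
v -1.776 0.287 1.753
v -1.867 0.775 1.624
v -1.155 0.544 1.266
v -2.424 0.496 0.328
v -2.276 -0.294 0.537
v -1.893 -0.135 0.236
v -1.984 0.353 0.107
v -2.657 0.571 0.779
v -2.509 -0.219 0.988
v -2.501 0.063 1.417
v -2.592 0.551 1.288
v -2.605 0.096 0.594
f 2 1 5
f 2 5 3
f 3 5 6
f 3 6 4
f 5 1 7
f 5 7 6
f 6 7 8
f 6 8 4
f 7 1 9
f 7 9 8
f 8 9 10
f 8 10 4
f 9 1 11
f 9 11 10
f 10 11 12
f 10 12 4
f 11 1 13
f 11 13 12
f 12 13 14
f 12 14 4
f 13 1 15
f 13 15 14
f 14 15 16
f 14 16 4
f 15 1 17
f 15 17 16
f 16 17 18
f 16 18 4
f 17 1 19
f 17 19 18
f 18 19 20
f 18 20 4
f 19 1 2
f 19 2 20
f 20 2 3
f 20 3 4
f 22 21 25
f 22 25 23
f 23 25 26
f 23 26 24
f 25 21 27
f 25 27 26
f 26 27 28
f 26 28 24
f 27 21 29
f 27 29 28
f 28 29 30
f 28 30 24
f 29 21 31
f 29 31 30
f 30 31 32
f 30 32 24
f 31 21 33
f 31 33 32
f 32 33 34
f 32 34 24
f 33 21 35
f 33 35 34
f 34 35 36
f 34 36 24
f 35 21 37
f 35 37 36
f 36 37 38
f 36 38 24
f 37 21 39
f 37 39 38
f 38 39 40
f 38 40 24
f 39 21 41
f 39 41 40
f 40 41 42
f 40 42 24
f 41 21 43
f 41 43 42
f 42 43 44
f 42 44 24
f 43 21 45
f 43 45 44
f 44 45 46
f 44 46 24
f 45 21 47
f 45 47 46
f 46 47 48
f 46 48 24
f 47 21 49
f 47 49 48
f 48 49 50
f 48 50 24
f 49 21 22
f 49 22 50
f 50 22 23
f 50 23 24
f 51 88 67
f 88 62 91
f 67 91 56
f 88 91 67
f 51 67 63
f 67 56 68
f 63 68 52
f 67 68 63
f 51 63 72
f 63 52 73
f 72 73 58
f 63 73 72
f 51 72 84
f 72 58 87
f 84 87 61
f 72 87 84
f 51 84 88
f 84 61 92
f 88 92 62
f 84 92 88
f 52 68 79
f 68 56 82
f 79 82 60
f 68 82 79
f 56 91 69
f 91 62 90
f 69 90 55
f 91 90 69
f 62 92 89
f 92 61 85
f 89 85 53
f 92 85 89
f 61 87 86
f 87 58 74
f 86 74 57
f 87 74 86
f 58 73 78
f 73 52 75
f 78 75 59
f 73 75 78
f 54 80 66
f 80 60 81
f 66 81 55
f 80 81 66
f 54 66 64
f 66 55 65
f 64 65 53
f 66 65 64
f 54 64 71
f 64 53 70
f 71 70 57
f 64 70 71
f 54 71 76
f 71 57 77
f 76 77 59
f 71 77 76
f 54 76 80
f 76 59 83
f 80 83 60
f 76 83 80
f 55 81 69
f 81 60 82
f 69 82 56
f 81 82 69
f 53 65 89
f 65 55 90
f 89 90 62
f 65 90 89
f 57 70 86
f 70 53 85
f 86 85 61
f 70 85 86
f 59 77 78
f 77 57 74
f 78 74 58
f 77 74 78
f 60 83 79
f 83 59 75
f 79 75 52
f 83 75 79



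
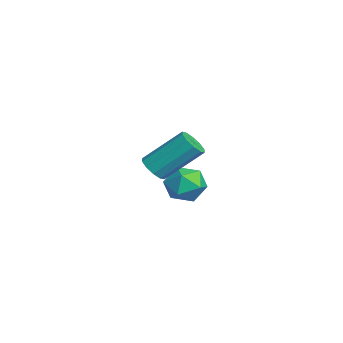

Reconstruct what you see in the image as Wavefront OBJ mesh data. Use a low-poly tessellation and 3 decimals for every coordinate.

v 3.849 1.366 0.162
v 4.387 1.505 -0.063
v 4.55 2.894 1.194
v 4.011 2.754 1.418
v 4.132 1.702 -0.247
v 4.295 3.091 1.01
v 3.769 1.77 -0.275
v 3.931 3.158 0.982
v 3.436 1.683 -0.136
v 3.598 3.072 1.121
v 3.261 1.476 0.116
v 3.423 2.864 1.373
v 3.31 1.226 0.386
v 3.473 2.615 1.643
v 3.565 1.029 0.57
v 3.728 2.418 1.827
v 3.929 0.962 0.598
v 4.091 2.35 1.855
v 4.262 1.048 0.459
v 4.424 2.437 1.716
v 4.437 1.256 0.207
v 4.599 2.644 1.464
v -0.727 4.275 -3.257
v -0.264 3.651 -3.76
v -1.196 3.189 -2.34
v -0.733 2.565 -2.843
v -0.271 3.186 -2.337
v 0.019 3.858 -2.903
v -1.479 2.982 -3.197
v -1.189 3.654 -3.763
v -0.729 2.852 -3.722
v 0.018 2.978 -3.191
v -1.478 3.862 -2.909
v -0.731 3.988 -2.378
f 2 1 5
f 2 5 3
f 3 5 6
f 3 6 4
f 5 1 7
f 5 7 6
f 6 7 8
f 6 8 4
f 7 1 9
f 7 9 8
f 8 9 10
f 8 10 4
f 9 1 11
f 9 11 10
f 10 11 12
f 10 12 4
f 11 1 13
f 11 13 12
f 12 13 14
f 12 14 4
f 13 1 15
f 13 15 14
f 14 15 16
f 14 16 4
f 15 1 17
f 15 17 16
f 16 17 18
f 16 18 4
f 17 1 19
f 17 19 18
f 18 19 20
f 18 20 4
f 19 1 21
f 19 21 20
f 20 21 22
f 20 22 4
f 21 1 2
f 21 2 22
f 22 2 3
f 22 3 4
f 23 34 28
f 23 28 24
f 23 24 30
f 23 30 33
f 23 33 34
f 24 28 32
f 28 34 27
f 34 33 25
f 33 30 29
f 30 24 31
f 26 32 27
f 26 27 25
f 26 25 29
f 26 29 31
f 26 31 32
f 27 32 28
f 25 27 34
f 29 25 33
f 31 29 30
f 32 31 24



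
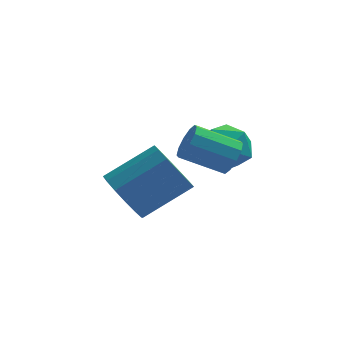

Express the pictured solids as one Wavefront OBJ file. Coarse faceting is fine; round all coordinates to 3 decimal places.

v 4.124 -3.009 -1.404
v 4.375 -3.37 -0.899
v 2.987 -3.372 -0.21
v 2.736 -3.011 -0.716
v 4.421 -2.97 -0.805
v 3.033 -2.971 -0.116
v 4.354 -2.584 -0.94
v 2.965 -2.585 -0.252
v 4.199 -2.361 -1.253
v 2.81 -2.362 -0.564
v 4.015 -2.386 -1.623
v 2.627 -2.387 -0.934
v 3.873 -2.648 -1.91
v 2.485 -2.65 -1.221
v 3.827 -3.049 -2.004
v 2.439 -3.05 -1.315
v 3.895 -3.435 -1.868
v 2.506 -3.436 -1.18
v 4.05 -3.658 -1.556
v 2.661 -3.659 -0.867
v 4.233 -3.633 -1.186
v 2.845 -3.634 -0.497
v 0.673 -1.07 -4.424
v 1.153 -0.788 -5.315
v 2.748 -0.129 -4.246
v 2.267 -0.41 -3.356
v 0.87 -0.35 -5.163
v 2.465 0.31 -4.094
v 0.534 -0.104 -4.813
v 2.129 0.555 -3.744
v 0.235 -0.118 -4.359
v 1.83 0.542 -3.291
v 0.054 -0.386 -3.923
v 1.648 0.274 -2.854
v 0.038 -0.837 -3.621
v 1.633 -0.178 -2.552
v 0.192 -1.351 -3.534
v 1.787 -0.692 -2.465
v 0.475 -1.79 -3.686
v 2.07 -1.13 -2.617
v 0.811 -2.035 -4.036
v 2.406 -1.376 -2.967
v 1.11 -2.022 -4.489
v 2.705 -1.362 -3.421
v 1.292 -1.754 -4.926
v 2.886 -1.094 -3.857
v 1.307 -1.302 -5.228
v 2.902 -0.643 -4.159
v 3.798 -0.606 -2.243
v 4.68 -0.957 -1.87
v 3.06 -2.023 -1.83
v 3.942 -2.374 -1.457
v 3.454 -1.614 -0.983
v 3.91 -0.739 -1.238
v 3.83 -2.241 -2.462
v 4.286 -1.366 -2.717
v 4.7 -1.968 -2.006
v 4.468 -1.581 -1.091
v 3.272 -1.399 -2.609
v 3.04 -1.012 -1.694
f 2 1 5
f 2 5 3
f 3 5 6
f 3 6 4
f 5 1 7
f 5 7 6
f 6 7 8
f 6 8 4
f 7 1 9
f 7 9 8
f 8 9 10
f 8 10 4
f 9 1 11
f 9 11 10
f 10 11 12
f 10 12 4
f 11 1 13
f 11 13 12
f 12 13 14
f 12 14 4
f 13 1 15
f 13 15 14
f 14 15 16
f 14 16 4
f 15 1 17
f 15 17 16
f 16 17 18
f 16 18 4
f 17 1 19
f 17 19 18
f 18 19 20
f 18 20 4
f 19 1 21
f 19 21 20
f 20 21 22
f 20 22 4
f 21 1 2
f 21 2 22
f 22 2 3
f 22 3 4
f 24 23 27
f 24 27 25
f 25 27 28
f 25 28 26
f 27 23 29
f 27 29 28
f 28 29 30
f 28 30 26
f 29 23 31
f 29 31 30
f 30 31 32
f 30 32 26
f 31 23 33
f 31 33 32
f 32 33 34
f 32 34 26
f 33 23 35
f 33 35 34
f 34 35 36
f 34 36 26
f 35 23 37
f 35 37 36
f 36 37 38
f 36 38 26
f 37 23 39
f 37 39 38
f 38 39 40
f 38 40 26
f 39 23 41
f 39 41 40
f 40 41 42
f 40 42 26
f 41 23 43
f 41 43 42
f 42 43 44
f 42 44 26
f 43 23 45
f 43 45 44
f 44 45 46
f 44 46 26
f 45 23 47
f 45 47 46
f 46 47 48
f 46 48 26
f 47 23 24
f 47 24 48
f 48 24 25
f 48 25 26
f 49 60 54
f 49 54 50
f 49 50 56
f 49 56 59
f 49 59 60
f 50 54 58
f 54 60 53
f 60 59 51
f 59 56 55
f 56 50 57
f 52 58 53
f 52 53 51
f 52 51 55
f 52 55 57
f 52 57 58
f 53 58 54
f 51 53 60
f 55 51 59
f 57 55 56
f 58 57 50



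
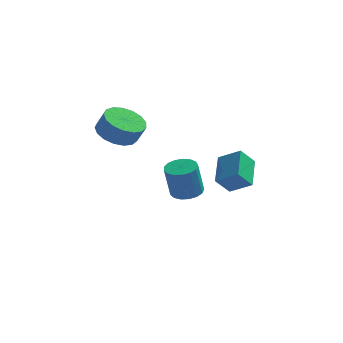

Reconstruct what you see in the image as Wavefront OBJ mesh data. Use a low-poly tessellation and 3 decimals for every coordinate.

v -3.347 -0.762 1.864
v -2.472 -0.257 1.51
v -2.019 -0.374 2.461
v -2.893 -0.878 2.816
v -2.764 0.12 1.695
v -2.311 0.003 2.646
v -3.19 0.295 1.919
v -2.737 0.179 2.871
v -3.652 0.229 2.131
v -3.198 0.112 3.082
v -4.043 -0.065 2.282
v -3.59 -0.182 3.233
v -4.275 -0.518 2.337
v -3.822 -0.635 3.288
v -4.295 -1.027 2.284
v -3.841 -1.144 3.235
v -4.097 -1.475 2.134
v -3.644 -1.592 3.085
v -3.727 -1.76 1.923
v -3.274 -1.877 2.874
v -3.27 -1.816 1.699
v -2.817 -1.933 2.65
v -2.831 -1.63 1.512
v -2.378 -1.747 2.463
v -2.51 -1.246 1.406
v -2.056 -1.363 2.357
v -2.38 -0.75 1.405
v -1.927 -0.867 2.356
v 2.342 -4.012 0.261
v 1.745 -4.41 1.095
v 2.264 -2.485 0.933
v 1.667 -2.883 1.767
v 3.373 -4.237 0.893
v 2.776 -4.635 1.727
v 3.295 -2.71 1.565
v 2.698 -3.108 2.399
v -0.32 1.039 -2.741
v 0.329 1.511 -2.577
v 0.07 1.254 -0.814
v -0.58 0.781 -0.979
v 0.029 1.764 -2.584
v -0.23 1.506 -0.821
v -0.352 1.85 -2.627
v -0.611 1.593 -0.865
v -0.725 1.751 -2.697
v -0.984 1.493 -0.934
v -1.006 1.488 -2.776
v -1.265 1.231 -1.014
v -1.129 1.122 -2.848
v -1.388 0.865 -1.085
v -1.068 0.738 -2.895
v -1.327 0.48 -1.132
v -0.835 0.422 -2.907
v -1.094 0.164 -1.144
v -0.484 0.247 -2.881
v -0.743 -0.01 -1.118
v -0.096 0.254 -2.823
v -0.355 -0.003 -1.06
v 0.241 0.441 -2.746
v -0.018 0.183 -0.984
v 0.449 0.764 -2.668
v 0.19 0.507 -0.906
v 0.481 1.151 -2.607
v 0.222 0.893 -0.845
f 2 1 5
f 2 5 3
f 3 5 6
f 3 6 4
f 5 1 7
f 5 7 6
f 6 7 8
f 6 8 4
f 7 1 9
f 7 9 8
f 8 9 10
f 8 10 4
f 9 1 11
f 9 11 10
f 10 11 12
f 10 12 4
f 11 1 13
f 11 13 12
f 12 13 14
f 12 14 4
f 13 1 15
f 13 15 14
f 14 15 16
f 14 16 4
f 15 1 17
f 15 17 16
f 16 17 18
f 16 18 4
f 17 1 19
f 17 19 18
f 18 19 20
f 18 20 4
f 19 1 21
f 19 21 20
f 20 21 22
f 20 22 4
f 21 1 23
f 21 23 22
f 22 23 24
f 22 24 4
f 23 1 25
f 23 25 24
f 24 25 26
f 24 26 4
f 25 1 27
f 25 27 26
f 26 27 28
f 26 28 4
f 27 1 2
f 27 2 28
f 28 2 3
f 28 3 4
f 30 32 29
f 33 30 29
f 29 32 31
f 31 33 29
f 30 36 32
f 34 30 33
f 34 36 30
f 32 36 31
f 35 33 31
f 31 36 35
f 35 34 33
f 36 34 35
f 38 37 41
f 38 41 39
f 39 41 42
f 39 42 40
f 41 37 43
f 41 43 42
f 42 43 44
f 42 44 40
f 43 37 45
f 43 45 44
f 44 45 46
f 44 46 40
f 45 37 47
f 45 47 46
f 46 47 48
f 46 48 40
f 47 37 49
f 47 49 48
f 48 49 50
f 48 50 40
f 49 37 51
f 49 51 50
f 50 51 52
f 50 52 40
f 51 37 53
f 51 53 52
f 52 53 54
f 52 54 40
f 53 37 55
f 53 55 54
f 54 55 56
f 54 56 40
f 55 37 57
f 55 57 56
f 56 57 58
f 56 58 40
f 57 37 59
f 57 59 58
f 58 59 60
f 58 60 40
f 59 37 61
f 59 61 60
f 60 61 62
f 60 62 40
f 61 37 63
f 61 63 62
f 62 63 64
f 62 64 40
f 63 37 38
f 63 38 64
f 64 38 39
f 64 39 40



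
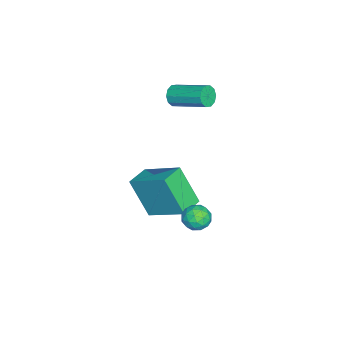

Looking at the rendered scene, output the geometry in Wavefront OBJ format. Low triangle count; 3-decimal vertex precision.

v -1.307 0.916 0.511
v -1.144 0.671 0.964
v -0.67 2.199 1.621
v -0.833 2.444 1.169
v -0.885 0.681 0.753
v -0.411 2.209 1.411
v -0.788 0.781 0.45
v -0.314 2.309 1.108
v -0.888 0.933 0.171
v -0.414 2.461 0.828
v -1.149 1.078 0.021
v -0.675 2.606 0.678
v -1.47 1.161 0.059
v -0.996 2.689 0.716
v -1.729 1.151 0.269
v -1.255 2.679 0.927
v -1.826 1.051 0.572
v -1.352 2.579 1.23
v -1.726 0.899 0.852
v -1.252 2.427 1.509
v -1.465 0.754 1.002
v -0.991 2.282 1.659
v 0.051 -0.009 -3.415
v 0.629 1.632 -2.388
v 0.44 0.911 -5.102
v 1.018 2.551 -4.074
v 1.082 -0.391 -3.386
v 1.66 1.249 -2.358
v 1.471 0.528 -5.072
v 2.049 2.169 -4.045
v 3.475 3.559 -2.422
v 4.107 3.622 -2.507
v 3.613 2.578 -2.113
v 4.245 2.641 -2.198
v 3.953 2.958 -1.724
v 3.868 3.565 -1.915
v 3.852 2.635 -2.705
v 3.767 3.242 -2.896
v 4.341 3.05 -2.682
v 4.403 3.25 -2.076
v 3.317 2.95 -2.544
v 3.379 3.15 -1.938
v 3.779 3.677 -2.492
v 3.941 2.523 -2.128
v 3.77 2.71 -1.85
v 4.141 2.747 -1.9
v 3.638 3.643 -2.143
v 4.01 3.68 -2.194
v 3.919 3.29 -1.733
v 3.71 2.52 -2.426
v 4.082 2.557 -2.477
v 3.579 3.453 -2.72
v 3.95 3.49 -2.77
v 3.801 2.91 -2.887
v 4.288 3.377 -2.645
v 4.369 2.801 -2.463
v 4.138 2.798 -2.761
v 4.088 3.154 -2.873
v 4.324 3.495 -2.289
v 4.406 2.918 -2.107
v 4.234 3.105 -1.828
v 4.184 3.461 -1.94
v 4.462 3.159 -2.391
v 3.314 3.282 -2.513
v 3.396 2.705 -2.331
v 3.536 2.739 -2.68
v 3.486 3.095 -2.792
v 3.351 3.399 -2.157
v 3.432 2.823 -1.975
v 3.632 3.046 -1.747
v 3.582 3.402 -1.859
v 3.258 3.041 -2.229
f 2 1 5
f 2 5 3
f 3 5 6
f 3 6 4
f 5 1 7
f 5 7 6
f 6 7 8
f 6 8 4
f 7 1 9
f 7 9 8
f 8 9 10
f 8 10 4
f 9 1 11
f 9 11 10
f 10 11 12
f 10 12 4
f 11 1 13
f 11 13 12
f 12 13 14
f 12 14 4
f 13 1 15
f 13 15 14
f 14 15 16
f 14 16 4
f 15 1 17
f 15 17 16
f 16 17 18
f 16 18 4
f 17 1 19
f 17 19 18
f 18 19 20
f 18 20 4
f 19 1 21
f 19 21 20
f 20 21 22
f 20 22 4
f 21 1 2
f 21 2 22
f 22 2 3
f 22 3 4
f 24 26 23
f 27 24 23
f 23 26 25
f 25 27 23
f 24 30 26
f 28 24 27
f 28 30 24
f 26 30 25
f 29 27 25
f 25 30 29
f 29 28 27
f 30 28 29
f 31 68 47
f 68 42 71
f 47 71 36
f 68 71 47
f 31 47 43
f 47 36 48
f 43 48 32
f 47 48 43
f 31 43 52
f 43 32 53
f 52 53 38
f 43 53 52
f 31 52 64
f 52 38 67
f 64 67 41
f 52 67 64
f 31 64 68
f 64 41 72
f 68 72 42
f 64 72 68
f 32 48 59
f 48 36 62
f 59 62 40
f 48 62 59
f 36 71 49
f 71 42 70
f 49 70 35
f 71 70 49
f 42 72 69
f 72 41 65
f 69 65 33
f 72 65 69
f 41 67 66
f 67 38 54
f 66 54 37
f 67 54 66
f 38 53 58
f 53 32 55
f 58 55 39
f 53 55 58
f 34 60 46
f 60 40 61
f 46 61 35
f 60 61 46
f 34 46 44
f 46 35 45
f 44 45 33
f 46 45 44
f 34 44 51
f 44 33 50
f 51 50 37
f 44 50 51
f 34 51 56
f 51 37 57
f 56 57 39
f 51 57 56
f 34 56 60
f 56 39 63
f 60 63 40
f 56 63 60
f 35 61 49
f 61 40 62
f 49 62 36
f 61 62 49
f 33 45 69
f 45 35 70
f 69 70 42
f 45 70 69
f 37 50 66
f 50 33 65
f 66 65 41
f 50 65 66
f 39 57 58
f 57 37 54
f 58 54 38
f 57 54 58
f 40 63 59
f 63 39 55
f 59 55 32
f 63 55 59



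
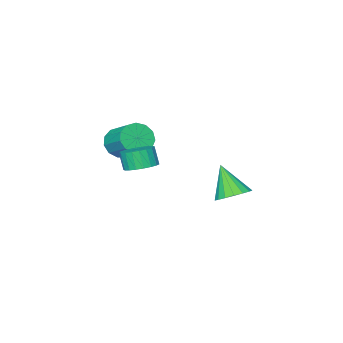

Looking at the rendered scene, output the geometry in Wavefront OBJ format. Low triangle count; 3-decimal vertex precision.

v 2.55 -3.389 2.894
v 3.288 -3.782 3.405
v 3.429 -2.204 4.416
v 2.69 -1.811 3.906
v 3.517 -3.526 2.973
v 3.658 -1.947 3.984
v 3.439 -3.226 2.516
v 3.579 -1.647 3.527
v 3.078 -2.978 2.179
v 3.219 -1.399 3.19
v 2.55 -2.861 2.069
v 2.691 -1.282 3.08
v 2.021 -2.911 2.222
v 2.162 -1.333 3.233
v 1.661 -3.113 2.587
v 1.802 -1.535 3.599
v 1.582 -3.403 3.051
v 1.723 -1.825 4.062
v 1.811 -3.689 3.465
v 1.952 -2.11 4.476
v 2.274 -3.879 3.697
v 2.415 -2.3 4.709
v 2.825 -3.914 3.675
v 2.966 -2.335 4.686
v 3.855 0.059 3.046
v 4.602 -0.399 2.885
v 4.551 -0.836 3.893
v 3.805 -0.379 4.054
v 4.734 -0.084 3.028
v 4.683 -0.522 4.036
v 4.714 0.255 3.175
v 4.663 -0.182 4.183
v 4.546 0.561 3.299
v 4.495 0.123 4.307
v 4.258 0.779 3.379
v 4.207 0.341 4.387
v 3.901 0.873 3.402
v 3.85 0.435 4.41
v 3.536 0.827 3.363
v 3.485 0.389 4.371
v 3.226 0.647 3.27
v 3.175 0.209 4.278
v 3.025 0.366 3.138
v 2.974 -0.072 4.145
v 2.968 0.032 2.989
v 2.917 -0.406 3.997
v 3.064 -0.298 2.851
v 3.013 -0.736 3.859
v 3.297 -0.566 2.747
v 3.246 -1.004 3.754
v 3.626 -0.726 2.694
v 3.576 -1.163 3.702
v 3.996 -0.75 2.702
v 3.945 -1.188 3.71
v 4.341 -0.634 2.77
v 4.29 -1.072 3.777
v -2.721 -0.832 -1.636
v -1.692 -0.819 -1.594
v -2.779 -1.988 0.116
v -1.825 -0.421 -1.335
v -2.164 -0.117 -1.146
v -2.63 0.023 -1.068
v -3.117 -0.032 -1.121
v -3.514 -0.271 -1.292
v -3.728 -0.638 -1.541
v -3.712 -1.049 -1.812
v -3.469 -1.411 -2.043
v -3.055 -1.64 -2.181
v -2.564 -1.683 -2.193
v -2.109 -1.532 -2.078
v -1.794 -1.22 -1.862
f 2 1 5
f 2 5 3
f 3 5 6
f 3 6 4
f 5 1 7
f 5 7 6
f 6 7 8
f 6 8 4
f 7 1 9
f 7 9 8
f 8 9 10
f 8 10 4
f 9 1 11
f 9 11 10
f 10 11 12
f 10 12 4
f 11 1 13
f 11 13 12
f 12 13 14
f 12 14 4
f 13 1 15
f 13 15 14
f 14 15 16
f 14 16 4
f 15 1 17
f 15 17 16
f 16 17 18
f 16 18 4
f 17 1 19
f 17 19 18
f 18 19 20
f 18 20 4
f 19 1 21
f 19 21 20
f 20 21 22
f 20 22 4
f 21 1 23
f 21 23 22
f 22 23 24
f 22 24 4
f 23 1 2
f 23 2 24
f 24 2 3
f 24 3 4
f 26 25 29
f 26 29 27
f 27 29 30
f 27 30 28
f 29 25 31
f 29 31 30
f 30 31 32
f 30 32 28
f 31 25 33
f 31 33 32
f 32 33 34
f 32 34 28
f 33 25 35
f 33 35 34
f 34 35 36
f 34 36 28
f 35 25 37
f 35 37 36
f 36 37 38
f 36 38 28
f 37 25 39
f 37 39 38
f 38 39 40
f 38 40 28
f 39 25 41
f 39 41 40
f 40 41 42
f 40 42 28
f 41 25 43
f 41 43 42
f 42 43 44
f 42 44 28
f 43 25 45
f 43 45 44
f 44 45 46
f 44 46 28
f 45 25 47
f 45 47 46
f 46 47 48
f 46 48 28
f 47 25 49
f 47 49 48
f 48 49 50
f 48 50 28
f 49 25 51
f 49 51 50
f 50 51 52
f 50 52 28
f 51 25 53
f 51 53 52
f 52 53 54
f 52 54 28
f 53 25 55
f 53 55 54
f 54 55 56
f 54 56 28
f 55 25 26
f 55 26 56
f 56 26 27
f 56 27 28
f 58 57 60
f 58 60 59
f 60 57 61
f 60 61 59
f 61 57 62
f 61 62 59
f 62 57 63
f 62 63 59
f 63 57 64
f 63 64 59
f 64 57 65
f 64 65 59
f 65 57 66
f 65 66 59
f 66 57 67
f 66 67 59
f 67 57 68
f 67 68 59
f 68 57 69
f 68 69 59
f 69 57 70
f 69 70 59
f 70 57 71
f 70 71 59
f 71 57 58
f 71 58 59



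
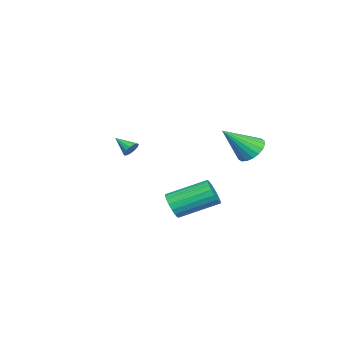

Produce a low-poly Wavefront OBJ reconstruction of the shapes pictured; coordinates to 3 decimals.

v -3.069 -3.5 -1.056
v -2.575 -3.594 -0.967
v -3.351 -4.42 -0.464
v -2.666 -3.428 -0.751
v -2.885 -3.284 -0.632
v -3.162 -3.209 -0.648
v -3.409 -3.226 -0.793
v -3.548 -3.33 -1.021
v -3.536 -3.488 -1.261
v -3.374 -3.65 -1.435
v -3.116 -3.764 -1.49
v -2.843 -3.794 -1.406
v -2.641 -3.731 -1.211
v 1.605 0.025 -2.767
v 2.086 -0.091 -2.19
v 1.455 1.76 -1.295
v 0.975 1.875 -1.873
v 2.275 0.081 -2.412
v 1.644 1.931 -1.517
v 2.331 0.242 -2.704
v 1.7 2.092 -1.809
v 2.244 0.359 -3.009
v 1.613 2.21 -2.114
v 2.03 0.411 -3.266
v 1.399 2.261 -2.371
v 1.732 0.386 -3.424
v 1.101 2.236 -2.529
v 1.409 0.289 -3.452
v 0.778 2.14 -2.557
v 1.125 0.14 -3.345
v 0.494 1.991 -2.45
v 0.936 -0.031 -3.123
v 0.305 1.819 -2.228
v 0.88 -0.192 -2.831
v 0.249 1.658 -1.936
v 0.967 -0.31 -2.526
v 0.336 1.541 -1.631
v 1.181 -0.361 -2.269
v 0.55 1.489 -1.374
v 1.479 -0.336 -2.111
v 0.848 1.514 -1.216
v 1.802 -0.24 -2.083
v 1.171 1.611 -1.188
v -2.118 2.833 -0.135
v -1.407 2.811 -0.618
v -1.182 1.647 1.295
v -1.351 3.12 -0.399
v -1.447 3.372 -0.127
v -1.676 3.517 0.144
v -1.992 3.527 0.359
v -2.333 3.399 0.476
v -2.632 3.16 0.473
v -2.829 2.855 0.349
v -2.884 2.547 0.129
v -2.788 2.295 -0.143
v -2.56 2.15 -0.413
v -2.243 2.14 -0.628
v -1.902 2.268 -0.746
v -1.603 2.507 -0.742
f 2 1 4
f 2 4 3
f 4 1 5
f 4 5 3
f 5 1 6
f 5 6 3
f 6 1 7
f 6 7 3
f 7 1 8
f 7 8 3
f 8 1 9
f 8 9 3
f 9 1 10
f 9 10 3
f 10 1 11
f 10 11 3
f 11 1 12
f 11 12 3
f 12 1 13
f 12 13 3
f 13 1 2
f 13 2 3
f 15 14 18
f 15 18 16
f 16 18 19
f 16 19 17
f 18 14 20
f 18 20 19
f 19 20 21
f 19 21 17
f 20 14 22
f 20 22 21
f 21 22 23
f 21 23 17
f 22 14 24
f 22 24 23
f 23 24 25
f 23 25 17
f 24 14 26
f 24 26 25
f 25 26 27
f 25 27 17
f 26 14 28
f 26 28 27
f 27 28 29
f 27 29 17
f 28 14 30
f 28 30 29
f 29 30 31
f 29 31 17
f 30 14 32
f 30 32 31
f 31 32 33
f 31 33 17
f 32 14 34
f 32 34 33
f 33 34 35
f 33 35 17
f 34 14 36
f 34 36 35
f 35 36 37
f 35 37 17
f 36 14 38
f 36 38 37
f 37 38 39
f 37 39 17
f 38 14 40
f 38 40 39
f 39 40 41
f 39 41 17
f 40 14 42
f 40 42 41
f 41 42 43
f 41 43 17
f 42 14 15
f 42 15 43
f 43 15 16
f 43 16 17
f 45 44 47
f 45 47 46
f 47 44 48
f 47 48 46
f 48 44 49
f 48 49 46
f 49 44 50
f 49 50 46
f 50 44 51
f 50 51 46
f 51 44 52
f 51 52 46
f 52 44 53
f 52 53 46
f 53 44 54
f 53 54 46
f 54 44 55
f 54 55 46
f 55 44 56
f 55 56 46
f 56 44 57
f 56 57 46
f 57 44 58
f 57 58 46
f 58 44 59
f 58 59 46
f 59 44 45
f 59 45 46



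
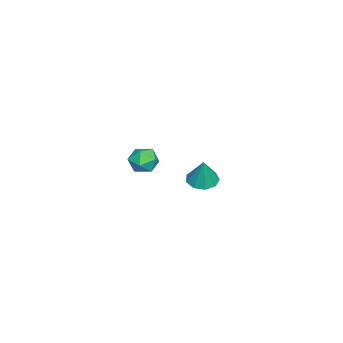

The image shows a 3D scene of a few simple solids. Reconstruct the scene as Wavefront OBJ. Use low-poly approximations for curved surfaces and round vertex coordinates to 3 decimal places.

v -3.984 3.624 -1.729
v -3.48 2.822 -1.806
v -3.416 3.816 -0.011
v -3.117 3.331 -1.983
v -3.159 3.977 -2.041
v -3.587 4.458 -1.953
v -4.201 4.548 -1.761
v -4.713 4.207 -1.553
v -4.884 3.592 -1.428
v -4.634 2.993 -1.444
v -4.08 2.689 -1.593
v 2.376 2.248 3.609
v 2.754 2.652 4.324
v 3.706 1.948 3.076
v 4.084 2.352 3.791
v 3.641 1.57 3.895
v 2.819 1.756 4.224
v 3.641 2.844 3.176
v 2.819 3.03 3.505
v 3.536 3.02 4.057
v 3.536 2.233 4.501
v 2.924 2.367 2.899
v 2.924 1.58 3.343
f 2 1 4
f 2 4 3
f 4 1 5
f 4 5 3
f 5 1 6
f 5 6 3
f 6 1 7
f 6 7 3
f 7 1 8
f 7 8 3
f 8 1 9
f 8 9 3
f 9 1 10
f 9 10 3
f 10 1 11
f 10 11 3
f 11 1 2
f 11 2 3
f 12 23 17
f 12 17 13
f 12 13 19
f 12 19 22
f 12 22 23
f 13 17 21
f 17 23 16
f 23 22 14
f 22 19 18
f 19 13 20
f 15 21 16
f 15 16 14
f 15 14 18
f 15 18 20
f 15 20 21
f 16 21 17
f 14 16 23
f 18 14 22
f 20 18 19
f 21 20 13

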